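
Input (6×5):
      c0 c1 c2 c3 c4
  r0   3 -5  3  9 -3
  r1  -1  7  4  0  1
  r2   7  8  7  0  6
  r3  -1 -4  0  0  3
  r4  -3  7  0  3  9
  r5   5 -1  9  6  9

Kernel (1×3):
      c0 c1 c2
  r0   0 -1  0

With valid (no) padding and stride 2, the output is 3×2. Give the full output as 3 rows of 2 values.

5 -9
-8 0
-7 -3

Output[0,0]: The receptive field on the input at this output position is [3 -5 3]. Elementwise product with the kernel and sum: -5·-1.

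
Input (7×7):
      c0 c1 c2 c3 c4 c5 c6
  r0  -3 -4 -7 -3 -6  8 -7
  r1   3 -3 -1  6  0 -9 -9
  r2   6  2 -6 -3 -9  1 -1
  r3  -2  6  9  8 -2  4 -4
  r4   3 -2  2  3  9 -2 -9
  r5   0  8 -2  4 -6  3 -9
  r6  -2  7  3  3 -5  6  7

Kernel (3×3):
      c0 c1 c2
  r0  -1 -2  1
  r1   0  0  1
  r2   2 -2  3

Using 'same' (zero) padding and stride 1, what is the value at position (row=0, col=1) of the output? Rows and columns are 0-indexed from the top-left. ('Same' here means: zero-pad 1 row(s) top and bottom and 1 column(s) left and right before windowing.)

The receptive field on the zero-padded input at this output position is [0 0 0 / -3 -4 -7 / 3 -3 -1]. Elementwise product with the kernel and sum: 0·-1 + 0·-2 + 0·1 + -7·1 + 3·2 + -3·-2 + -1·3.

2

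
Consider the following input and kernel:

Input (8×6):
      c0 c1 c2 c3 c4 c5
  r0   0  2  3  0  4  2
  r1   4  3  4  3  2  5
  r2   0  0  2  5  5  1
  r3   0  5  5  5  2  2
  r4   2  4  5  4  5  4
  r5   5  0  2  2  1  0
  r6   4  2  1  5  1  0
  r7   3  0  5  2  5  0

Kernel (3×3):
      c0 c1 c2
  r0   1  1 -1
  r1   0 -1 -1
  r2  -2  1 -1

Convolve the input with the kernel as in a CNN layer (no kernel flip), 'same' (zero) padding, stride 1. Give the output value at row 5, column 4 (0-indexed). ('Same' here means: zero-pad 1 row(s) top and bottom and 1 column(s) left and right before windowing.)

The receptive field on the zero-padded input at this output position is [4 5 4 / 2 1 0 / 5 1 0]. Elementwise product with the kernel and sum: 4·1 + 5·1 + 4·-1 + 1·-1 + 0·-1 + 5·-2 + 1·1 + 0·-1.

-5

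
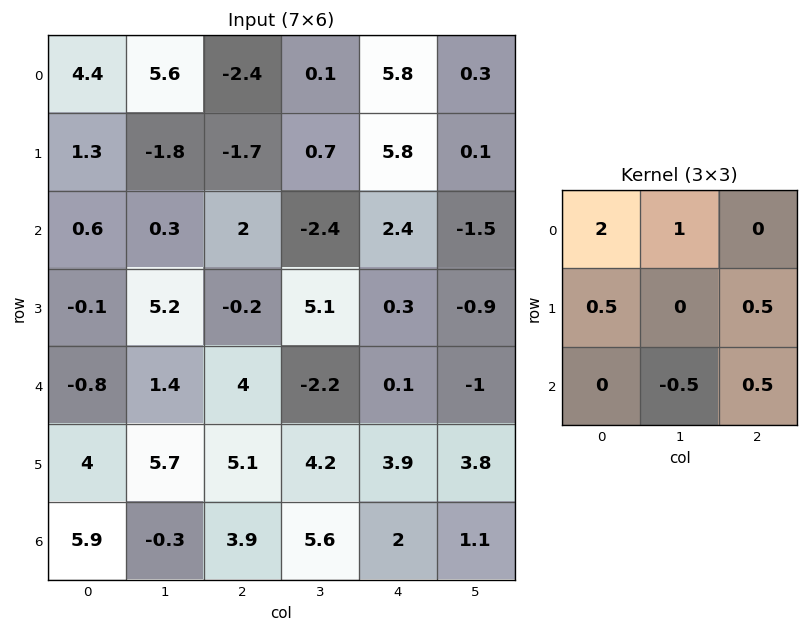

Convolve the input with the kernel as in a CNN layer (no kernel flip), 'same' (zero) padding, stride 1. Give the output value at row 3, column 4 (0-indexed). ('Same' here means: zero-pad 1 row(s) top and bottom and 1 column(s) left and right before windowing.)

The receptive field on the zero-padded input at this output position is [-2.4 2.4 -1.5 / 5.1 0.3 -0.9 / -2.2 0.1 -1]. Elementwise product with the kernel and sum: -2.4·2 + 2.4·1 + 5.1·0.5 + -0.9·0.5 + 0.1·-0.5 + -1·0.5.

-0.85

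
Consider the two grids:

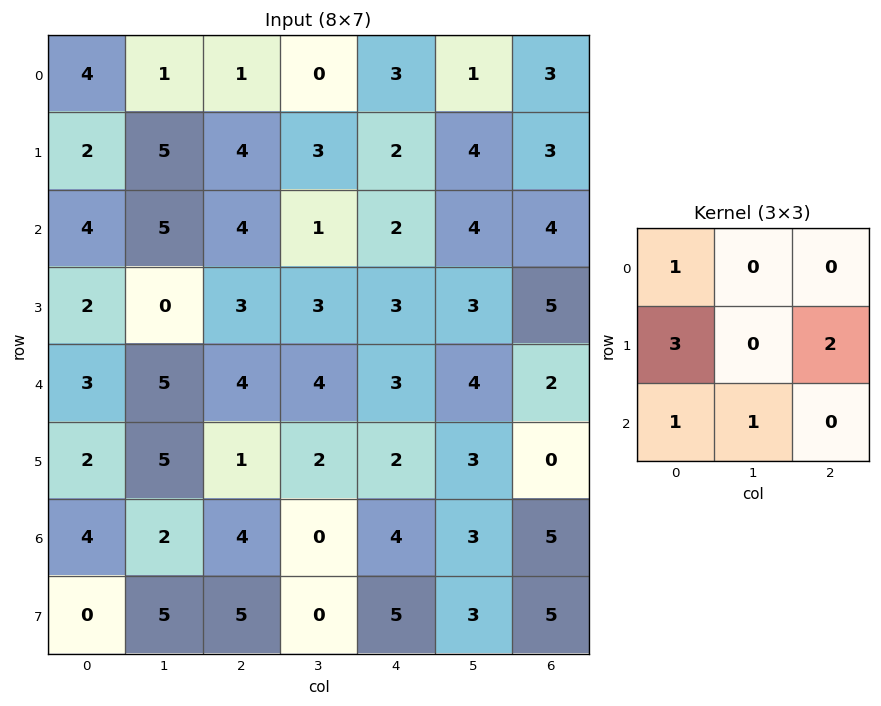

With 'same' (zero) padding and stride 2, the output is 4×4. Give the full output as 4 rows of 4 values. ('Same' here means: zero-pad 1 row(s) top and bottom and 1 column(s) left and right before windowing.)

Output[0,0]: The receptive field on the zero-padded input at this output position is [0 0 0 / 0 4 1 / 0 2 5]. Elementwise product with the kernel and sum: 0·1 + 0·3 + 1·2 + 0·1 + 2·1.
Output[0,1]: The receptive field on the zero-padded input at this output position is [0 0 0 / 1 1 0 / 5 4 3]. Elementwise product with the kernel and sum: 0·1 + 1·3 + 0·2 + 5·1 + 4·1.

4 12 7 10
12 25 20 24
12 29 27 18
4 21 13 20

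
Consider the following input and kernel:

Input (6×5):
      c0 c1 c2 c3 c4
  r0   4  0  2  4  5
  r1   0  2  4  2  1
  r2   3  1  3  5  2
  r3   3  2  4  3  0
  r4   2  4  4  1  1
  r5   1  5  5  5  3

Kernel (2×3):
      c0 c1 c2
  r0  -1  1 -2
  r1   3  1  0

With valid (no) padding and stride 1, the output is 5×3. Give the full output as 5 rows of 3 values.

-6 4 6
4 4 10
3 2 13
1 12 12
2 18 15

Output[0,0]: The receptive field on the input at this output position is [4 0 2 / 0 2 4]. Elementwise product with the kernel and sum: 4·-1 + 0·1 + 2·-2 + 0·3 + 2·1.
Output[0,1]: The receptive field on the input at this output position is [0 2 4 / 2 4 2]. Elementwise product with the kernel and sum: 0·-1 + 2·1 + 4·-2 + 2·3 + 4·1.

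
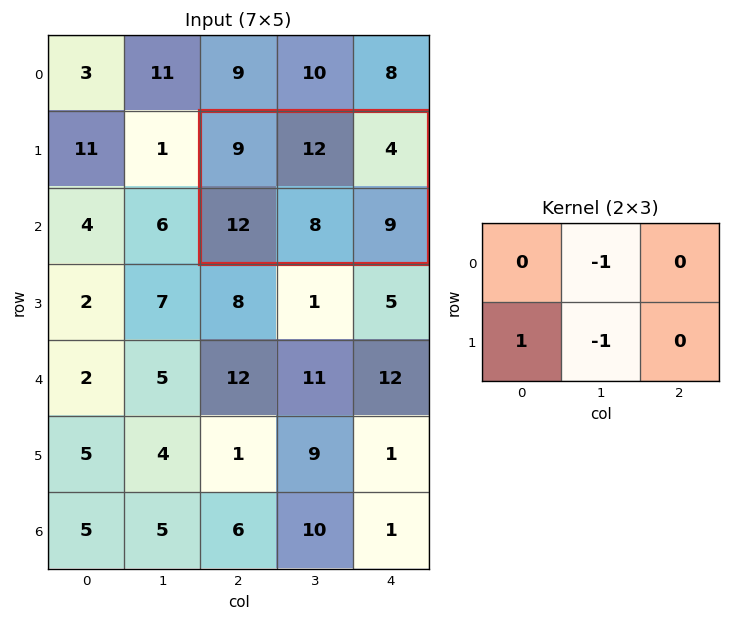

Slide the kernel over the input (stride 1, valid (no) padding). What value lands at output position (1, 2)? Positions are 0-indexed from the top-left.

-8

The receptive field on the input at this output position is [9 12 4 / 12 8 9]. Elementwise product with the kernel and sum: 12·-1 + 12·1 + 8·-1.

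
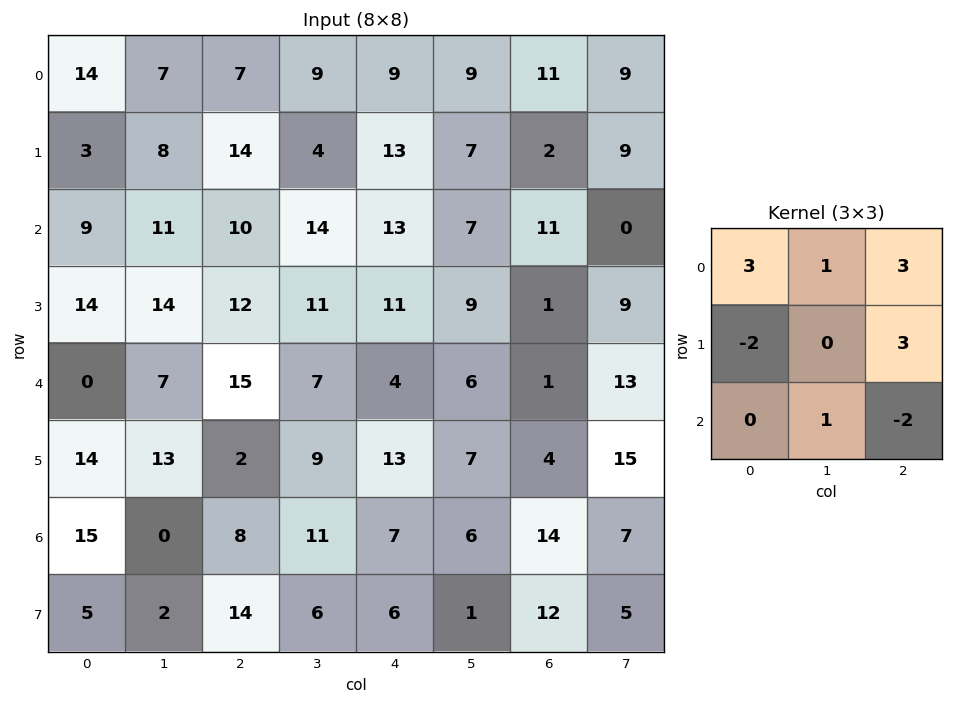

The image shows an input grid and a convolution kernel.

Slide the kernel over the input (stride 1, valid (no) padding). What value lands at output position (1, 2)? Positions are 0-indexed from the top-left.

93

The receptive field on the input at this output position is [14 4 13 / 10 14 13 / 12 11 11]. Elementwise product with the kernel and sum: 14·3 + 4·1 + 13·3 + 10·-2 + 13·3 + 11·1 + 11·-2.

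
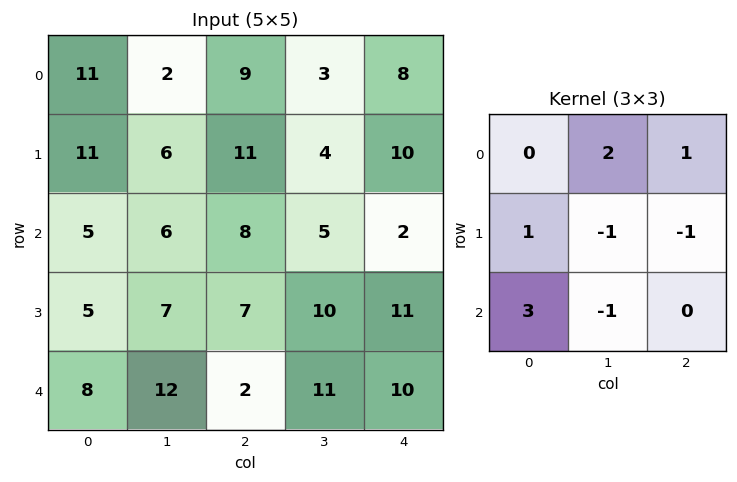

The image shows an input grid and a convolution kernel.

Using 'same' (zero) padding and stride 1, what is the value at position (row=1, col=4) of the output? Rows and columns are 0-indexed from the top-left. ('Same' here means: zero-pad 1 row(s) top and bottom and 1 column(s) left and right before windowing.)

The receptive field on the zero-padded input at this output position is [3 8 0 / 4 10 0 / 5 2 0]. Elementwise product with the kernel and sum: 8·2 + 0·1 + 4·1 + 10·-1 + 0·-1 + 5·3 + 2·-1.

23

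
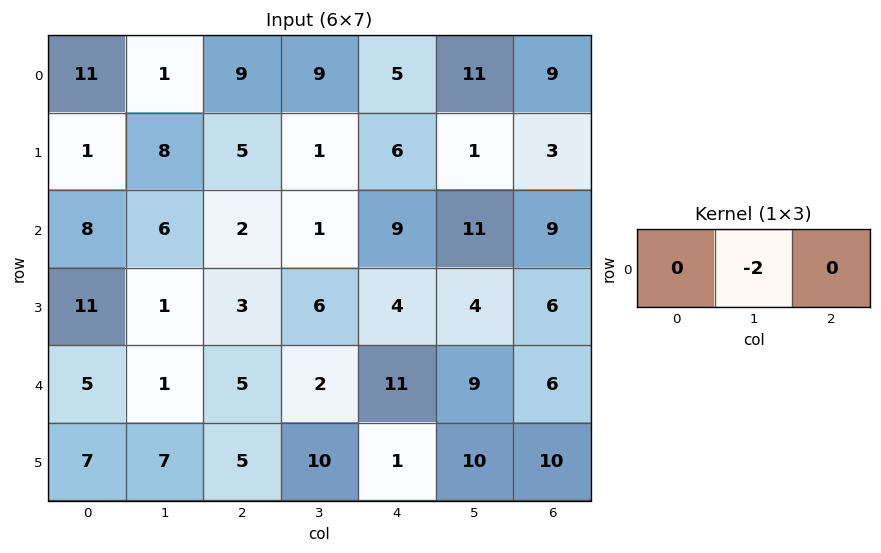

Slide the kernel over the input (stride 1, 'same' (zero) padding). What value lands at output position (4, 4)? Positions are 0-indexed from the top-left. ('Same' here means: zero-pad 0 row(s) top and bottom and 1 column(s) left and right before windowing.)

The receptive field on the zero-padded input at this output position is [2 11 9]. Elementwise product with the kernel and sum: 11·-2.

-22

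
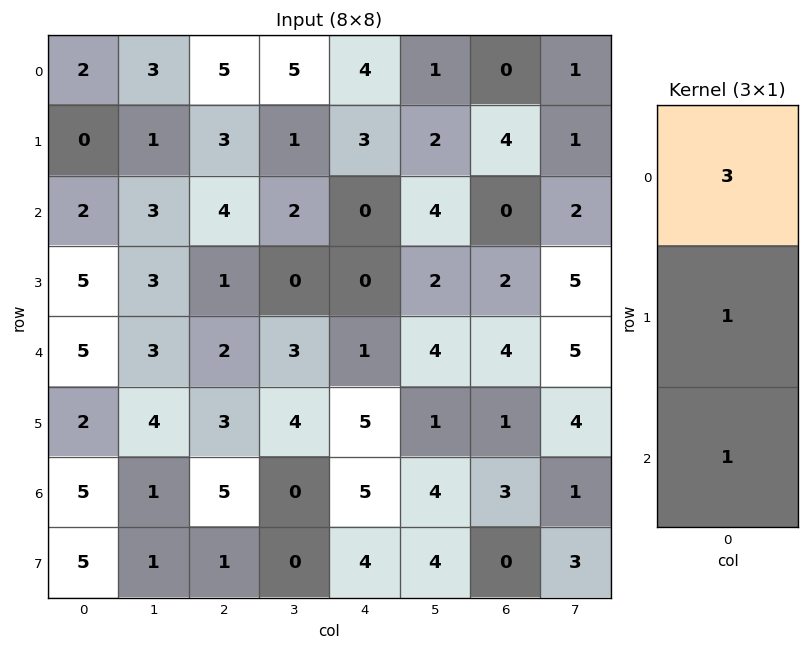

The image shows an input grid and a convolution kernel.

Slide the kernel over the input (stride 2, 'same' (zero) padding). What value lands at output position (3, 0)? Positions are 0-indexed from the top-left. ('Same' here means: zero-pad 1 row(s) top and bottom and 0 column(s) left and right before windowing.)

16

The receptive field on the zero-padded input at this output position is [2 / 5 / 5]. Elementwise product with the kernel and sum: 2·3 + 5·1 + 5·1.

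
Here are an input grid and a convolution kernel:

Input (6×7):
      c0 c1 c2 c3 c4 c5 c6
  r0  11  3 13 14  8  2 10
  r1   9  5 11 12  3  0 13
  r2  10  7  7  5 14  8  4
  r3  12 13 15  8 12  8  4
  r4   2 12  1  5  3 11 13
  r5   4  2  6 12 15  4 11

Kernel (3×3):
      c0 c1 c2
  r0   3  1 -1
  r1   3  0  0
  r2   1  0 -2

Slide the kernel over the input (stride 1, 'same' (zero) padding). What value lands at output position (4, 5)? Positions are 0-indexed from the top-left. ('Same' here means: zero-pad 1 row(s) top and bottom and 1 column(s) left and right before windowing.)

The receptive field on the zero-padded input at this output position is [12 8 4 / 3 11 13 / 15 4 11]. Elementwise product with the kernel and sum: 12·3 + 8·1 + 4·-1 + 3·3 + 15·1 + 11·-2.

42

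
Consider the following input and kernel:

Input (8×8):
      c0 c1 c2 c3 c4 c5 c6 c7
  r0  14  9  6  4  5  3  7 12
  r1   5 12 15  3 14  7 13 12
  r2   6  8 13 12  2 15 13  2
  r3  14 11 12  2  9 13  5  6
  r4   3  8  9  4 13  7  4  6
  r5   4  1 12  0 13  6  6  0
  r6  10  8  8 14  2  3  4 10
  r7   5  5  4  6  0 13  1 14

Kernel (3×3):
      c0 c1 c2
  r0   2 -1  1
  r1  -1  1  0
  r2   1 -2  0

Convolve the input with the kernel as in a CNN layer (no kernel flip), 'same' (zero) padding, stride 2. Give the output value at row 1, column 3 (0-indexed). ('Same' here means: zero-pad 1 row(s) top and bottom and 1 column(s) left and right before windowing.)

14

The receptive field on the zero-padded input at this output position is [7 13 12 / 15 13 2 / 13 5 6]. Elementwise product with the kernel and sum: 7·2 + 13·-1 + 12·1 + 15·-1 + 13·1 + 13·1 + 5·-2.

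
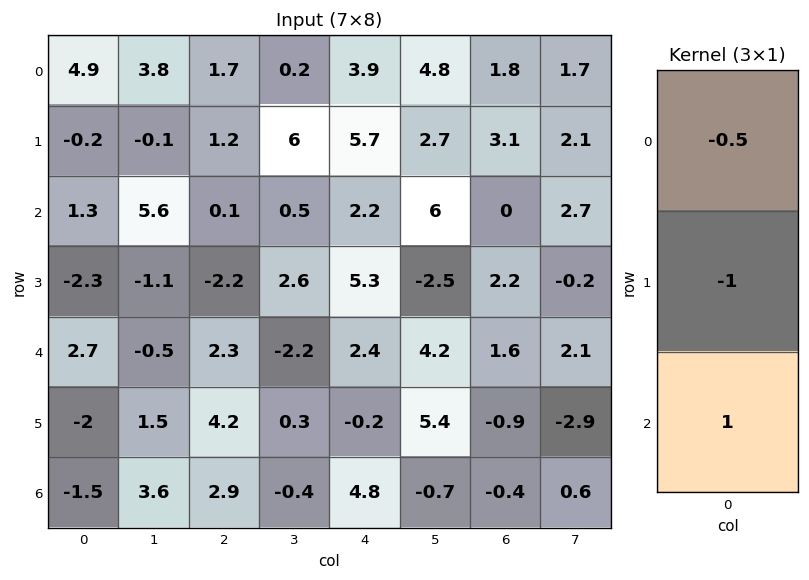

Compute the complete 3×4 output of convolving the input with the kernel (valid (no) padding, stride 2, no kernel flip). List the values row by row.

-0.95 -1.95 -5.45 -4
4.35 4.45 -4 -0.6
-0.85 -2.45 3.8 -0.3

Output[0,0]: The receptive field on the input at this output position is [4.9 / -0.2 / 1.3]. Elementwise product with the kernel and sum: 4.9·-0.5 + -0.2·-1 + 1.3·1.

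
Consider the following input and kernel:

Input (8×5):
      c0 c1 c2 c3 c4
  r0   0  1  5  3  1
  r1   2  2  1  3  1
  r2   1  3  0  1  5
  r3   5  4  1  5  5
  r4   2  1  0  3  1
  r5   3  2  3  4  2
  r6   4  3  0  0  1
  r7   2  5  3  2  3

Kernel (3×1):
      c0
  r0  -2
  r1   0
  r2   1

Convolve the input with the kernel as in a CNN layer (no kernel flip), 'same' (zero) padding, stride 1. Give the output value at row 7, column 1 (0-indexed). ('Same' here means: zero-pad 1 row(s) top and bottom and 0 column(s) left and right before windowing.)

The receptive field on the zero-padded input at this output position is [3 / 5 / 0]. Elementwise product with the kernel and sum: 3·-2 + 0·1.

-6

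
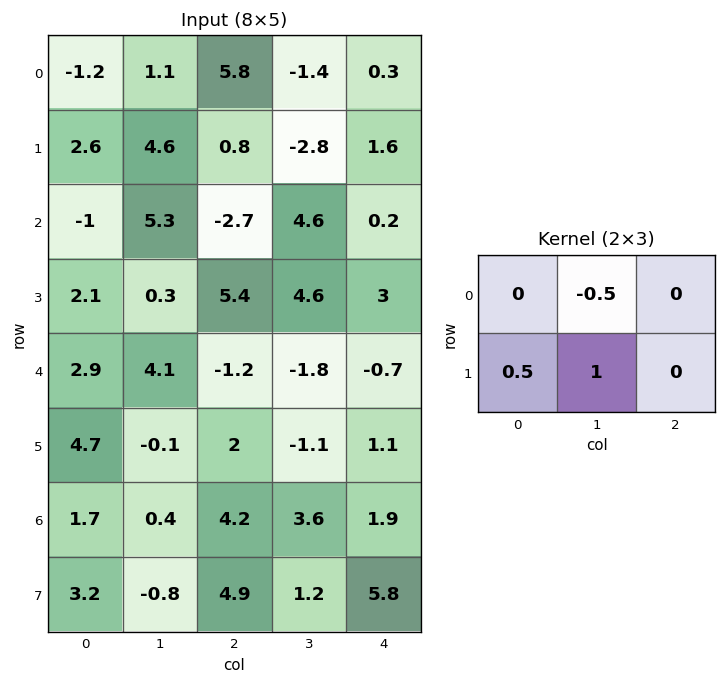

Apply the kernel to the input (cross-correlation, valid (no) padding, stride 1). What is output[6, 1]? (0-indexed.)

The receptive field on the input at this output position is [0.4 4.2 3.6 / -0.8 4.9 1.2]. Elementwise product with the kernel and sum: 4.2·-0.5 + -0.8·0.5 + 4.9·1.

2.4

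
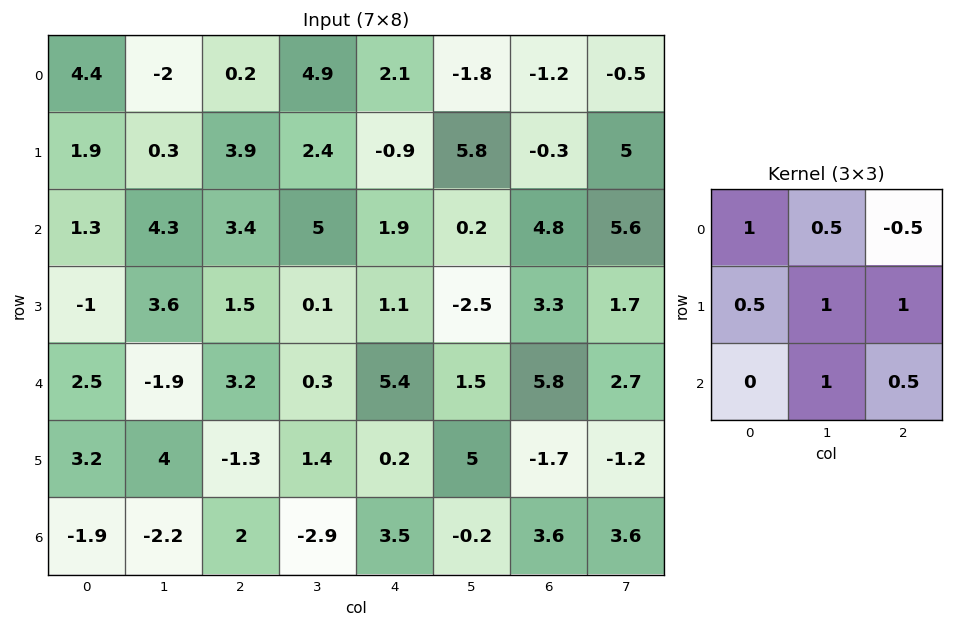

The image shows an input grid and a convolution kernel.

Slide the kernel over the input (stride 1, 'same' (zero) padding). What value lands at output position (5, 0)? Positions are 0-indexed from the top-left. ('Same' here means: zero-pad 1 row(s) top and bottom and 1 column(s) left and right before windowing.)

The receptive field on the zero-padded input at this output position is [0 2.5 -1.9 / 0 3.2 4 / 0 -1.9 -2.2]. Elementwise product with the kernel and sum: 0·1 + 2.5·0.5 + -1.9·-0.5 + 0·0.5 + 3.2·1 + 4·1 + -1.9·1 + -2.2·0.5.

6.4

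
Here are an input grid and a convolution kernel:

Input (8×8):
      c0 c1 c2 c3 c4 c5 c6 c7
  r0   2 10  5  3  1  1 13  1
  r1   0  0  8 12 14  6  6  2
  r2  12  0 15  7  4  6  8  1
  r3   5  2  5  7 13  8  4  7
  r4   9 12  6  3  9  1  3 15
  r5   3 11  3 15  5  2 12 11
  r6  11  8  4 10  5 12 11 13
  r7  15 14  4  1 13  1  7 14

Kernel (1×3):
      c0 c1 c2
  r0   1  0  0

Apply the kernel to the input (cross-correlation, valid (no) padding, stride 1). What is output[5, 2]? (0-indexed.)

3

The receptive field on the input at this output position is [3 15 5]. Elementwise product with the kernel and sum: 3·1.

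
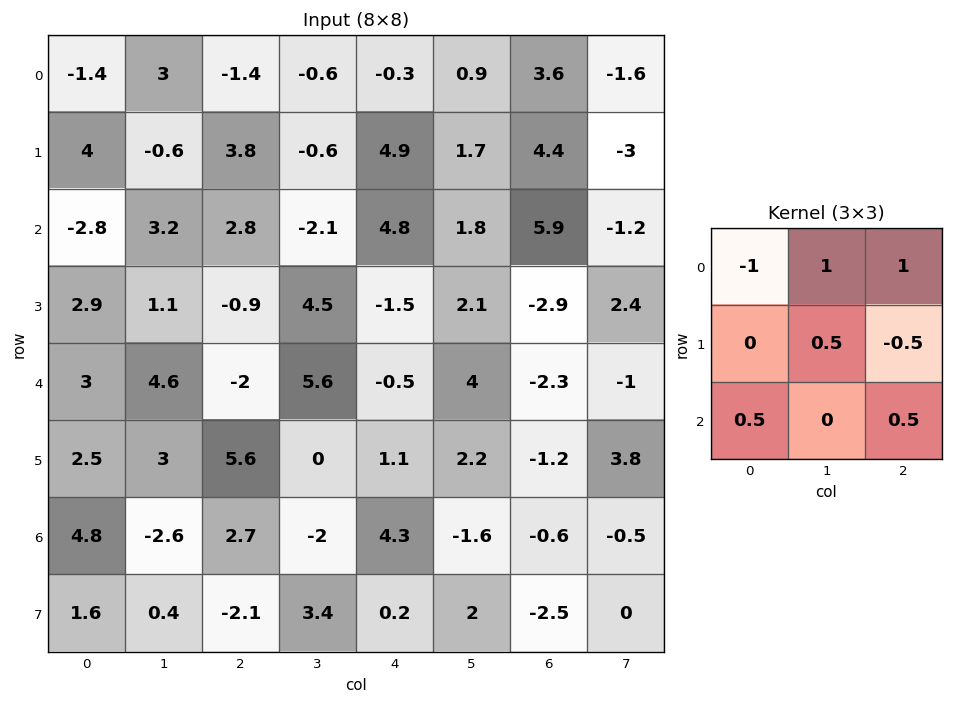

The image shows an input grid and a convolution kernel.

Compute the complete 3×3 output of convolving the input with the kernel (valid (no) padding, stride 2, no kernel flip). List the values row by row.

0.8 1.55 8.8
10.3 1.65 4
2.05 10.05 5.75

Output[0,0]: The receptive field on the input at this output position is [-1.4 3 -1.4 / 4 -0.6 3.8 / -2.8 3.2 2.8]. Elementwise product with the kernel and sum: -1.4·-1 + 3·1 + -1.4·1 + -0.6·0.5 + 3.8·-0.5 + -2.8·0.5 + 2.8·0.5.
Output[0,1]: The receptive field on the input at this output position is [-1.4 -0.6 -0.3 / 3.8 -0.6 4.9 / 2.8 -2.1 4.8]. Elementwise product with the kernel and sum: -1.4·-1 + -0.6·1 + -0.3·1 + -0.6·0.5 + 4.9·-0.5 + 2.8·0.5 + 4.8·0.5.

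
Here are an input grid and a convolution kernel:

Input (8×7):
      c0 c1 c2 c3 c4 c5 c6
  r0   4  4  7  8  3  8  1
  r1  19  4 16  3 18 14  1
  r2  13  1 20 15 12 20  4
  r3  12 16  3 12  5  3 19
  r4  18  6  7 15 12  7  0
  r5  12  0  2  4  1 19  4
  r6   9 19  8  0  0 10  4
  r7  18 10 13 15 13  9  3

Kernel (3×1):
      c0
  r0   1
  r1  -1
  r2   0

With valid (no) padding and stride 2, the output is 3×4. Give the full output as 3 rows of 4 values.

Output[0,0]: The receptive field on the input at this output position is [4 / 19 / 13]. Elementwise product with the kernel and sum: 4·1 + 19·-1.

-15 -9 -15 0
1 17 7 -15
6 5 11 -4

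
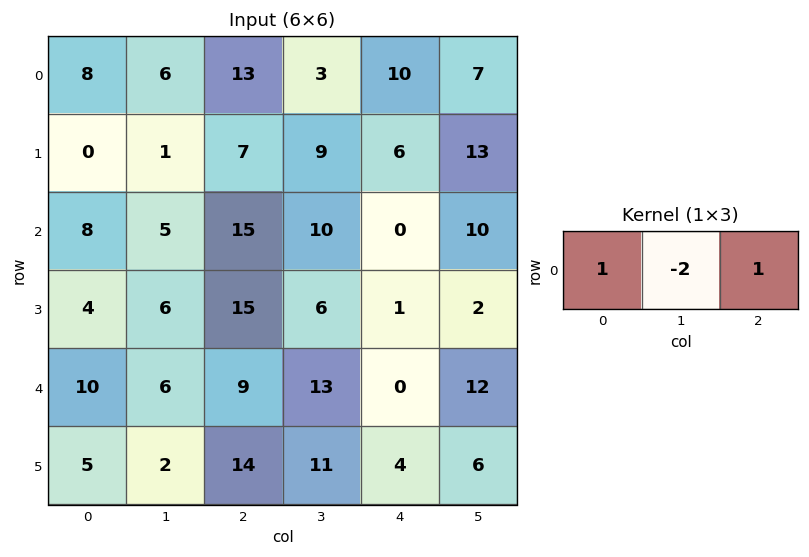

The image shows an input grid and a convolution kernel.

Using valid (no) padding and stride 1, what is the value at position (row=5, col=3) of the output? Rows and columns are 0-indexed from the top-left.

The receptive field on the input at this output position is [11 4 6]. Elementwise product with the kernel and sum: 11·1 + 4·-2 + 6·1.

9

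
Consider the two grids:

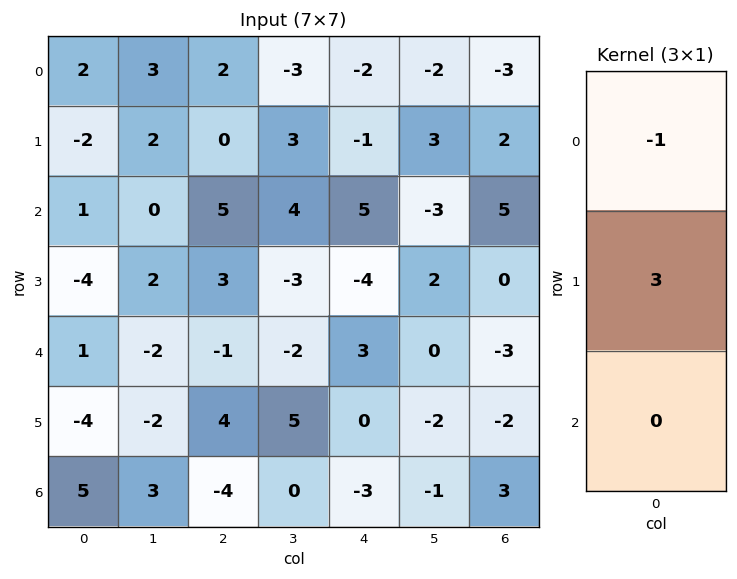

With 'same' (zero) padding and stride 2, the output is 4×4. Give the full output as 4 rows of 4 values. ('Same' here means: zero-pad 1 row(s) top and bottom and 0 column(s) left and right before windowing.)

6 6 -6 -9
5 15 16 13
7 -6 13 -9
19 -16 -9 11

Output[0,0]: The receptive field on the zero-padded input at this output position is [0 / 2 / -2]. Elementwise product with the kernel and sum: 0·-1 + 2·3.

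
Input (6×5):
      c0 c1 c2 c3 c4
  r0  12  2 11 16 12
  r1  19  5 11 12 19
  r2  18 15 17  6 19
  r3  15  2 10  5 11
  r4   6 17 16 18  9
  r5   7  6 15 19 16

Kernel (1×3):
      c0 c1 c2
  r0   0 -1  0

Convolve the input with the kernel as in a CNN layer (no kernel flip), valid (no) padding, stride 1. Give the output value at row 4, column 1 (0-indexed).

The receptive field on the input at this output position is [17 16 18]. Elementwise product with the kernel and sum: 16·-1.

-16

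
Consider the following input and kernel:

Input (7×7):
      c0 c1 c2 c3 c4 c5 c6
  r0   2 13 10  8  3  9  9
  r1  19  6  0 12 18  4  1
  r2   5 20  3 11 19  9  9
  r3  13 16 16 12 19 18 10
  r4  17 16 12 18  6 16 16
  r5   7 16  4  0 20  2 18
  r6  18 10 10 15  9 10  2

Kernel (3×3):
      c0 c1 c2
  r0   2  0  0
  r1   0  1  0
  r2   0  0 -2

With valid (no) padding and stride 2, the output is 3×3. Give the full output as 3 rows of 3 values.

Output[0,0]: The receptive field on the input at this output position is [2 13 10 / 19 6 0 / 5 20 3]. Elementwise product with the kernel and sum: 2·2 + 6·1 + 3·-2.
Output[0,1]: The receptive field on the input at this output position is [10 8 3 / 0 12 18 / 3 11 19]. Elementwise product with the kernel and sum: 10·2 + 12·1 + 19·-2.

4 -6 -8
2 6 24
30 6 10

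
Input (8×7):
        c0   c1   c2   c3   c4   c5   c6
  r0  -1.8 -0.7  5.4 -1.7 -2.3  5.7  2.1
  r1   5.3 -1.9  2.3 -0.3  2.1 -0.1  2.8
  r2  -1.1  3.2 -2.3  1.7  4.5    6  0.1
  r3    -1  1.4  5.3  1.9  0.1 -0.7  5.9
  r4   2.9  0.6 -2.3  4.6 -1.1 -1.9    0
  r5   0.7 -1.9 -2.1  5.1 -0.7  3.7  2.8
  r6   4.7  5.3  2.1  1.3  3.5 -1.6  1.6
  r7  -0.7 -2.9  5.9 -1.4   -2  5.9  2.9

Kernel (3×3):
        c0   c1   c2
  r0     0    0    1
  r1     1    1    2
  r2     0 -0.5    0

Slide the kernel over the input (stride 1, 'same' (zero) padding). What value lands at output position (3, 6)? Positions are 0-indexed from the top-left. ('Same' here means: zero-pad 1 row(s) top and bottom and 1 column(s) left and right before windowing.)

The receptive field on the zero-padded input at this output position is [6 0.1 0 / -0.7 5.9 0 / -1.9 0 0]. Elementwise product with the kernel and sum: 0·1 + -0.7·1 + 5.9·1 + 0·2 + 0·-0.5.

5.2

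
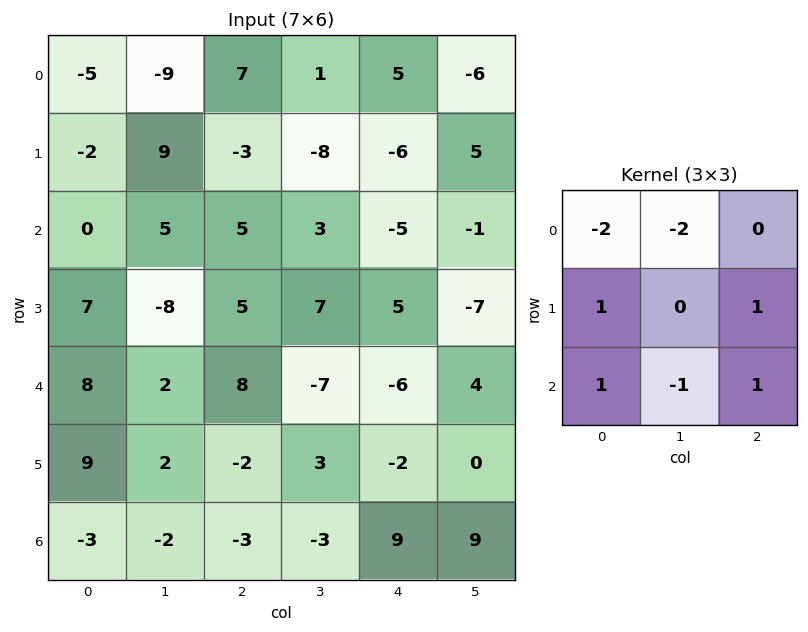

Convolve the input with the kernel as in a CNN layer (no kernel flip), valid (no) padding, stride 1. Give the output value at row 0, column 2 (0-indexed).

-28

The receptive field on the input at this output position is [7 1 5 / -3 -8 -6 / 5 3 -5]. Elementwise product with the kernel and sum: 7·-2 + 1·-2 + -3·1 + -6·1 + 5·1 + 3·-1 + -5·1.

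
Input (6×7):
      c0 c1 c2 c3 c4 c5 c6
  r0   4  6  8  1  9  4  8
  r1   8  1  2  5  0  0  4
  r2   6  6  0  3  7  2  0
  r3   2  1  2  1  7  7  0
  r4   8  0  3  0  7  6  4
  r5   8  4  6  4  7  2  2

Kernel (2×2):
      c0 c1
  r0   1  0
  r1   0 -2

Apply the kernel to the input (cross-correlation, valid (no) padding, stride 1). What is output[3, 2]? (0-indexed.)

2

The receptive field on the input at this output position is [2 1 / 3 0]. Elementwise product with the kernel and sum: 2·1 + 0·-2.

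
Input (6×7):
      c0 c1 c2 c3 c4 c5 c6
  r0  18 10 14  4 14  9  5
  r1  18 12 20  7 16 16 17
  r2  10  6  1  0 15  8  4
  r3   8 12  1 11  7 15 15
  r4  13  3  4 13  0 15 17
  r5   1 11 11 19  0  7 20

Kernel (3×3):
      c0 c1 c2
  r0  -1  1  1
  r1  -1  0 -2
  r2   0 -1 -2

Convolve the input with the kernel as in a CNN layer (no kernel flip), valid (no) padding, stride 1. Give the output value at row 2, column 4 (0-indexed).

-89

The receptive field on the input at this output position is [15 8 4 / 7 15 15 / 0 15 17]. Elementwise product with the kernel and sum: 15·-1 + 8·1 + 4·1 + 7·-1 + 15·-2 + 15·-1 + 17·-2.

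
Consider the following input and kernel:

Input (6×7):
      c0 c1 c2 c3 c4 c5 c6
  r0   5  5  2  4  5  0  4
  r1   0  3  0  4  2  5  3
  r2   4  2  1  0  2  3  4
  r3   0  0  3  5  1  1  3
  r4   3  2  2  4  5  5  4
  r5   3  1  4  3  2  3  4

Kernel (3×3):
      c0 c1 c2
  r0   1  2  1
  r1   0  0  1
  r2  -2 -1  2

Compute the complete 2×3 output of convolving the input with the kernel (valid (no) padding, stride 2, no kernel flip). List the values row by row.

9 19 13
8 6 8

Output[0,0]: The receptive field on the input at this output position is [5 5 2 / 0 3 0 / 4 2 1]. Elementwise product with the kernel and sum: 5·1 + 5·2 + 2·1 + 0·1 + 4·-2 + 2·-1 + 1·2.
Output[0,1]: The receptive field on the input at this output position is [2 4 5 / 0 4 2 / 1 0 2]. Elementwise product with the kernel and sum: 2·1 + 4·2 + 5·1 + 2·1 + 1·-2 + 0·-1 + 2·2.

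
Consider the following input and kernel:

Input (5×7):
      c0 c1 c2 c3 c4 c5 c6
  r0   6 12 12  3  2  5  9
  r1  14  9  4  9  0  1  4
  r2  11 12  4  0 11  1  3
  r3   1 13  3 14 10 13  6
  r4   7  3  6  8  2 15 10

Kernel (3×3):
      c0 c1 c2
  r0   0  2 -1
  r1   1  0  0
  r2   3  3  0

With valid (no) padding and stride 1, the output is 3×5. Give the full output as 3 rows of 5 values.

Output[0,0]: The receptive field on the input at this output position is [6 12 12 / 14 9 4 / 11 12 4]. Elementwise product with the kernel and sum: 12·2 + 12·-1 + 14·1 + 11·3 + 12·3.

95 78 20 41 37
67 59 73 71 78
51 48 34 65 60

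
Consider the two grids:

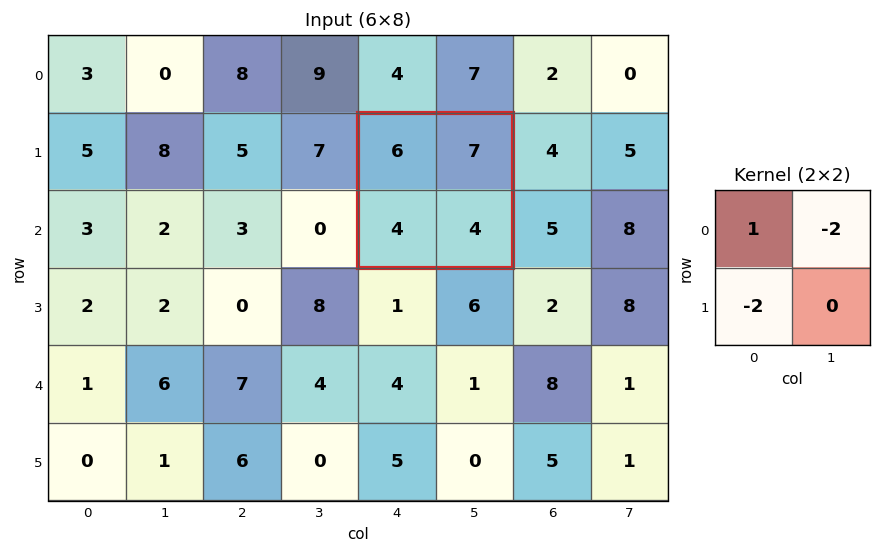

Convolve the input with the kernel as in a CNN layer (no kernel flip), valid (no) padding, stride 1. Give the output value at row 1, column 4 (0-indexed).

-16

The receptive field on the input at this output position is [6 7 / 4 4]. Elementwise product with the kernel and sum: 6·1 + 7·-2 + 4·-2.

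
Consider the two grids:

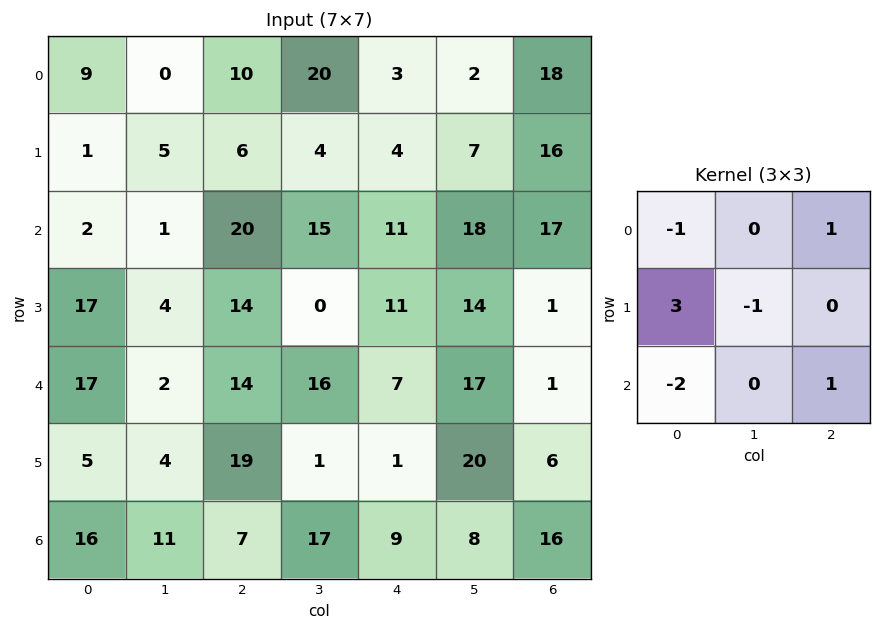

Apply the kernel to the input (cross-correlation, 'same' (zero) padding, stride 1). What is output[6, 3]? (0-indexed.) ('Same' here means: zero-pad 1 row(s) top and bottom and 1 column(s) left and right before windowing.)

-14

The receptive field on the zero-padded input at this output position is [19 1 1 / 7 17 9 / 0 0 0]. Elementwise product with the kernel and sum: 19·-1 + 1·1 + 7·3 + 17·-1 + 0·-2 + 0·1.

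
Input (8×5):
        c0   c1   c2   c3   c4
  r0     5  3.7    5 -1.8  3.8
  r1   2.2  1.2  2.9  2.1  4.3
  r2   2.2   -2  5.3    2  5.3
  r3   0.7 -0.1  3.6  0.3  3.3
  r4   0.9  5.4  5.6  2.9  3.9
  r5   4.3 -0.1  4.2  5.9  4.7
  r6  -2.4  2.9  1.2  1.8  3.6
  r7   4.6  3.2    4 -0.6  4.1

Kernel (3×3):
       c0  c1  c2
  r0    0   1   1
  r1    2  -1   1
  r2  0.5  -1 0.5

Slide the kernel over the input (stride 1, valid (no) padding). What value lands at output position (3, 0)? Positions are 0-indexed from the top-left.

The receptive field on the input at this output position is [0.7 -0.1 3.6 / 0.9 5.4 5.6 / 4.3 -0.1 4.2]. Elementwise product with the kernel and sum: -0.1·1 + 3.6·1 + 0.9·2 + 5.4·-1 + 5.6·1 + 4.3·0.5 + -0.1·-1 + 4.2·0.5.

9.85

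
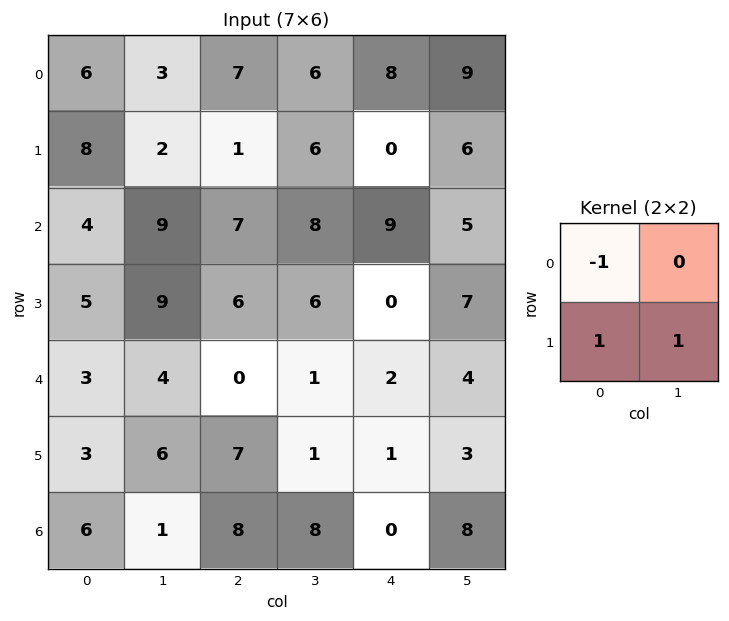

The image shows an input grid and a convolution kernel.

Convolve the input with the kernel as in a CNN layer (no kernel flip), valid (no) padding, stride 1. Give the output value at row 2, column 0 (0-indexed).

10

The receptive field on the input at this output position is [4 9 / 5 9]. Elementwise product with the kernel and sum: 4·-1 + 5·1 + 9·1.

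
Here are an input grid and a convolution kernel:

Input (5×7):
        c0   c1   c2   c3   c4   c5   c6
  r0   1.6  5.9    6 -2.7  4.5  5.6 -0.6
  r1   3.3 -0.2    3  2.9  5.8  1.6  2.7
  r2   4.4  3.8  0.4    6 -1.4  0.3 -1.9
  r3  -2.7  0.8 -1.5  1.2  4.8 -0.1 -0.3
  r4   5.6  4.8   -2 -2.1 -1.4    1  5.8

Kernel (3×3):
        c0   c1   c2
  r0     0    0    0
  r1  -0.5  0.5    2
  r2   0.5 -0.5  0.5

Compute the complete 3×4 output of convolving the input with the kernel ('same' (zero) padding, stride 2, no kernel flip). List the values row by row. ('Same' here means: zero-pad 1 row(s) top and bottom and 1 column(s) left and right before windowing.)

Output[0,0]: The receptive field on the zero-padded input at this output position is [0 0 0 / 0 1.6 5.9 / 0 3.3 -0.2]. Elementwise product with the kernel and sum: 0·-0.5 + 1.6·0.5 + 5.9·2 + 0·0.5 + 3.3·-0.5 + -0.2·0.5.
Output[0,1]: The receptive field on the zero-padded input at this output position is [0 0 0 / 5.9 6 -2.7 / -0.2 3 2.9]. Elementwise product with the kernel and sum: 5.9·-0.5 + 6·0.5 + -2.7·2 + -0.2·0.5 + 3·-0.5 + 2.9·0.5.

10.85 -5.5 14.15 -3.65
11.55 12.05 -4.95 -1
12.4 -7.6 2.35 2.4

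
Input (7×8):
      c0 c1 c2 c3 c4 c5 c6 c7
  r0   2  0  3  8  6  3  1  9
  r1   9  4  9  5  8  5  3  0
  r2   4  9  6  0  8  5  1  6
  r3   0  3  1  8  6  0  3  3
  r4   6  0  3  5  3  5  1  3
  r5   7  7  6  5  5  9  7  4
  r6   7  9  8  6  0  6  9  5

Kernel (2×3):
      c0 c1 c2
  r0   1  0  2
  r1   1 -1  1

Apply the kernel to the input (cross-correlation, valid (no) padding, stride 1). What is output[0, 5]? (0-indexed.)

The receptive field on the input at this output position is [3 1 9 / 5 3 0]. Elementwise product with the kernel and sum: 3·1 + 9·2 + 5·1 + 3·-1 + 0·1.

23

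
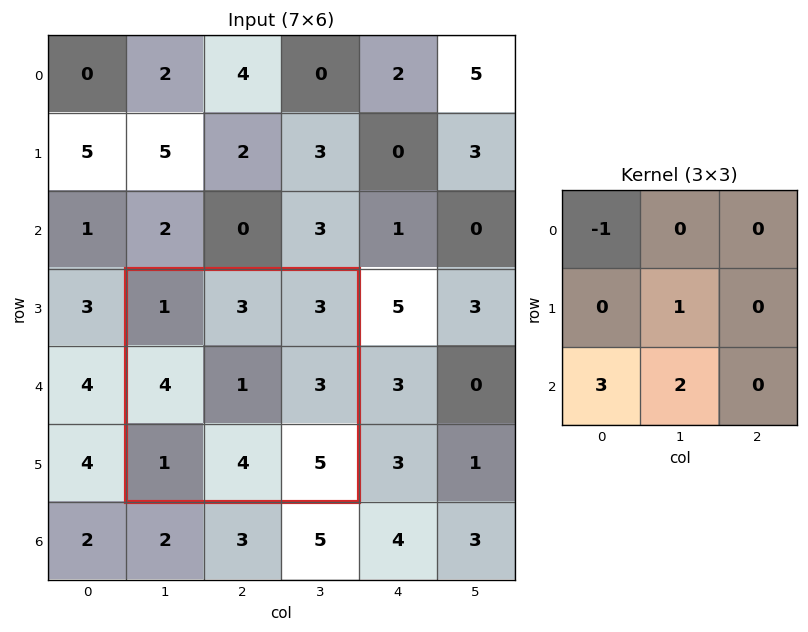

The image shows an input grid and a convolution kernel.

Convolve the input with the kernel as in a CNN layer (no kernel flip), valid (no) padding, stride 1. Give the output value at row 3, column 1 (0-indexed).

11

The receptive field on the input at this output position is [1 3 3 / 4 1 3 / 1 4 5]. Elementwise product with the kernel and sum: 1·-1 + 1·1 + 1·3 + 4·2.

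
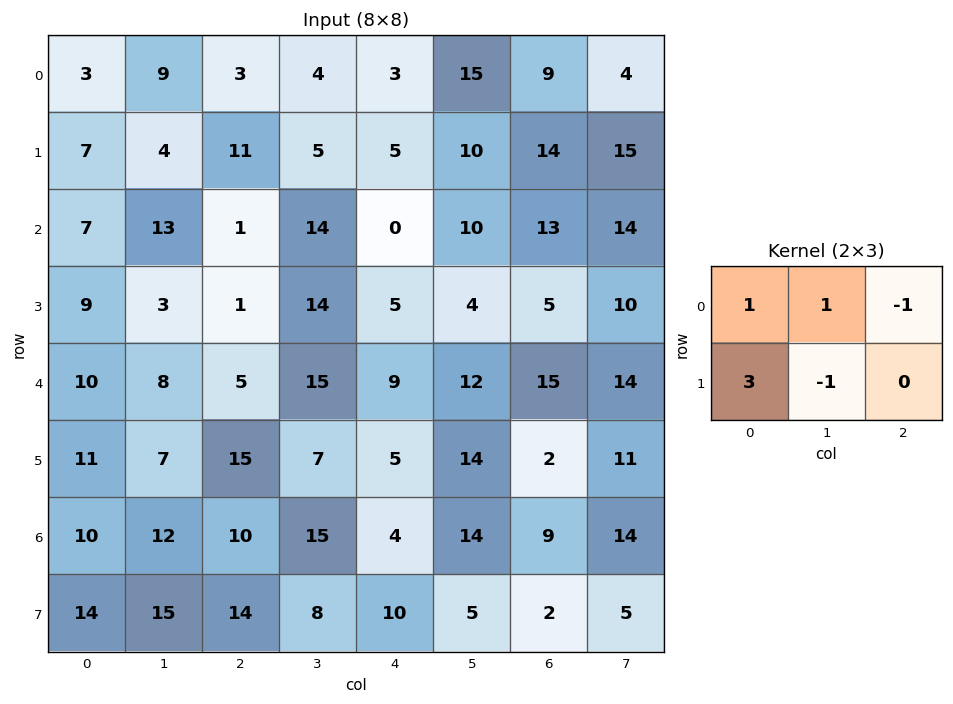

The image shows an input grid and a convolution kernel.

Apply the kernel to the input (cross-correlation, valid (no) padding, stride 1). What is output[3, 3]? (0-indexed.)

51

The receptive field on the input at this output position is [14 5 4 / 15 9 12]. Elementwise product with the kernel and sum: 14·1 + 5·1 + 4·-1 + 15·3 + 9·-1.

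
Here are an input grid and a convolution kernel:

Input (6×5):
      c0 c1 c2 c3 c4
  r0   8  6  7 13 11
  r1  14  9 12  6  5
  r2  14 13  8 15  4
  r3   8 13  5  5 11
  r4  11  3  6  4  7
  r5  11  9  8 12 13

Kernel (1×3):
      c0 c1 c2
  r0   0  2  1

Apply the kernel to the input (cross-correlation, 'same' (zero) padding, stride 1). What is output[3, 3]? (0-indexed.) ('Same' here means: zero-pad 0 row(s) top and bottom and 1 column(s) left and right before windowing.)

21

The receptive field on the zero-padded input at this output position is [5 5 11]. Elementwise product with the kernel and sum: 5·2 + 11·1.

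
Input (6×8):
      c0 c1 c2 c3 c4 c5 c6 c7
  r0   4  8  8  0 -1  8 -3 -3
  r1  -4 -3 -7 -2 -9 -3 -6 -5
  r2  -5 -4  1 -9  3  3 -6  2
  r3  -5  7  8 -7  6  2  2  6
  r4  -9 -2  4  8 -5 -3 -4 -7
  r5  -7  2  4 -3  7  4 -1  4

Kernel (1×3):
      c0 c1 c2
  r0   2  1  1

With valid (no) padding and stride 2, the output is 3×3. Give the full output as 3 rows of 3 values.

24 15 3
-13 -4 3
-16 11 -17

Output[0,0]: The receptive field on the input at this output position is [4 8 8]. Elementwise product with the kernel and sum: 4·2 + 8·1 + 8·1.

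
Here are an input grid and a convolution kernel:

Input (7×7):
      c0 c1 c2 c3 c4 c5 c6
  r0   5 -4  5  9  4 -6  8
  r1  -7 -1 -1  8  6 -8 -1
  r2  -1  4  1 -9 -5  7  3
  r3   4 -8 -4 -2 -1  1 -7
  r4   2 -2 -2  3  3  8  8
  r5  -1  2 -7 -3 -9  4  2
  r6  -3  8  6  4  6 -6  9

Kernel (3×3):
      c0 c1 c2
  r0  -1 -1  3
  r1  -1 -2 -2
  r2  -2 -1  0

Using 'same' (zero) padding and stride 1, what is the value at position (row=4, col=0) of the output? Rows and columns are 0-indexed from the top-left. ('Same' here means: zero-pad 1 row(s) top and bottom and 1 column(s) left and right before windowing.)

The receptive field on the zero-padded input at this output position is [0 4 -8 / 0 2 -2 / 0 -1 2]. Elementwise product with the kernel and sum: 0·-1 + 4·-1 + -8·3 + 0·-1 + 2·-2 + -2·-2 + 0·-2 + -1·-1.

-27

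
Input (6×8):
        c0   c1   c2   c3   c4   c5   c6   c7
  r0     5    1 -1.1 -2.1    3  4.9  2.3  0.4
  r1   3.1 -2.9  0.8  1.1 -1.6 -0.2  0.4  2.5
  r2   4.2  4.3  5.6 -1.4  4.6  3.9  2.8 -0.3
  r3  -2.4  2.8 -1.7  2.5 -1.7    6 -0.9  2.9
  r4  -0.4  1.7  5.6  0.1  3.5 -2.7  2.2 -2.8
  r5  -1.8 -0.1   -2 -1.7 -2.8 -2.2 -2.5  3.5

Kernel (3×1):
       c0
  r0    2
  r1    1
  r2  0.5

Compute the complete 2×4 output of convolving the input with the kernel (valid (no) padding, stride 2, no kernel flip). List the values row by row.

Output[0,0]: The receptive field on the input at this output position is [5 / 3.1 / 4.2]. Elementwise product with the kernel and sum: 5·2 + 3.1·1 + 4.2·0.5.

15.2 1.4 6.7 6.4
5.8 12.3 9.25 5.8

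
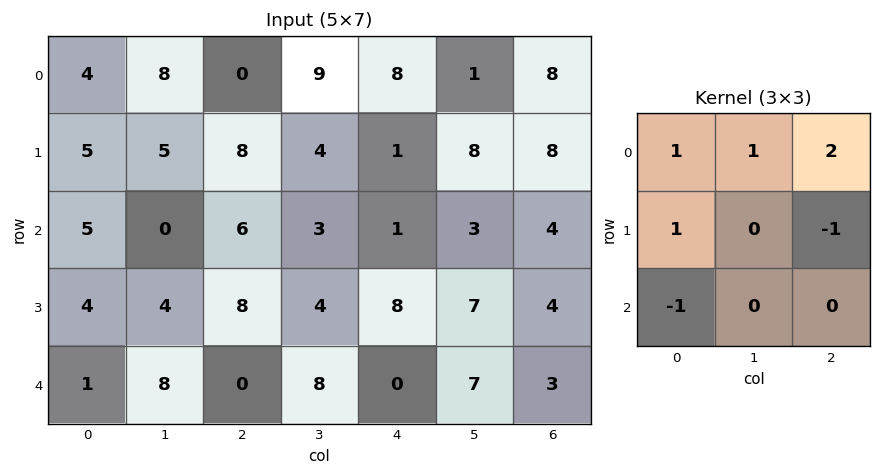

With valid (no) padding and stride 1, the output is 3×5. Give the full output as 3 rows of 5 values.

4 27 26 12 17
21 14 11 17 14
12 4 11 -1 16

Output[0,0]: The receptive field on the input at this output position is [4 8 0 / 5 5 8 / 5 0 6]. Elementwise product with the kernel and sum: 4·1 + 8·1 + 0·2 + 5·1 + 8·-1 + 5·-1.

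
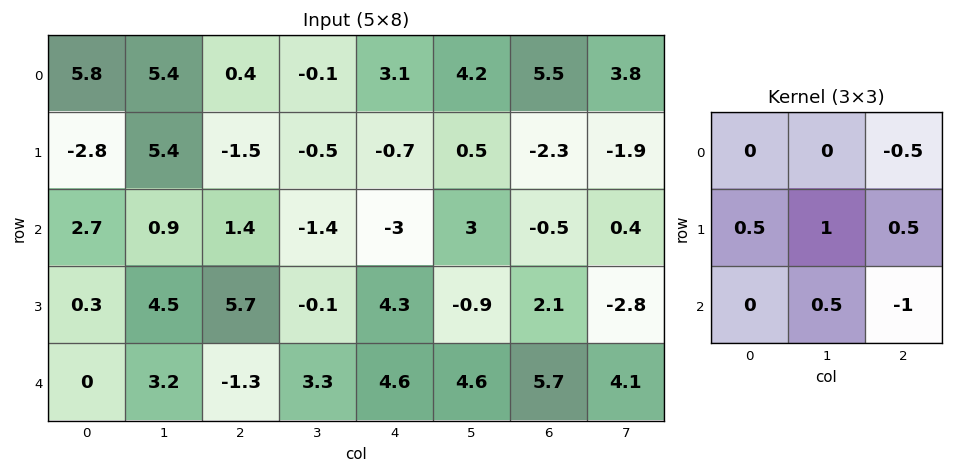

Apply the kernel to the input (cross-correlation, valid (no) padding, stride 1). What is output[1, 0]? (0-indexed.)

The receptive field on the input at this output position is [-2.8 5.4 -1.5 / 2.7 0.9 1.4 / 0.3 4.5 5.7]. Elementwise product with the kernel and sum: -1.5·-0.5 + 2.7·0.5 + 0.9·1 + 1.4·0.5 + 4.5·0.5 + 5.7·-1.

0.25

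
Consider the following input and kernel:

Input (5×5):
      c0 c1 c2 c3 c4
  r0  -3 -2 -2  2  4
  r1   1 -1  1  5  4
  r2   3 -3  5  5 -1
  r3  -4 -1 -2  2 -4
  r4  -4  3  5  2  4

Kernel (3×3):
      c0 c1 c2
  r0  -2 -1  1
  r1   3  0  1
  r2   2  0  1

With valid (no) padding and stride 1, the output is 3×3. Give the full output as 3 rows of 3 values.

Output[0,0]: The receptive field on the input at this output position is [-3 -2 -2 / 1 -1 1 / 3 -3 5]. Elementwise product with the kernel and sum: -3·-2 + -2·-1 + -2·1 + 1·3 + 1·1 + 3·2 + 5·1.

21 9 22
4 2 3
-15 13 -12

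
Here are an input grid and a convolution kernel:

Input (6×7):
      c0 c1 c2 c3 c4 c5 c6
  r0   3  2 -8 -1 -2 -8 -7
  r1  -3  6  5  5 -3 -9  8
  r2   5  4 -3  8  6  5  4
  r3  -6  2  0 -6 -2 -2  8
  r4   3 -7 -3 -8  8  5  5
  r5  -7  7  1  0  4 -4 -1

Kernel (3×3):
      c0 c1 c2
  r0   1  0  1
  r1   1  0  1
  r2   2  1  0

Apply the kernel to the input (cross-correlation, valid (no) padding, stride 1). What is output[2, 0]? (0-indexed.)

-5

The receptive field on the input at this output position is [5 4 -3 / -6 2 0 / 3 -7 -3]. Elementwise product with the kernel and sum: 5·1 + -3·1 + -6·1 + 0·1 + 3·2 + -7·1.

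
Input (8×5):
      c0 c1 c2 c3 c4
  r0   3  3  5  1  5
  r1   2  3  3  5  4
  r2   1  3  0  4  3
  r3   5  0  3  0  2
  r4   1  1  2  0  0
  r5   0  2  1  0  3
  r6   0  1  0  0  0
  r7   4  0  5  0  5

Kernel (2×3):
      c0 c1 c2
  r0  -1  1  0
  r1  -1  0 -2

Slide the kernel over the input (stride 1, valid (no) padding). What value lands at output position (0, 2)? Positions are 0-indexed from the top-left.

The receptive field on the input at this output position is [5 1 5 / 3 5 4]. Elementwise product with the kernel and sum: 5·-1 + 1·1 + 3·-1 + 4·-2.

-15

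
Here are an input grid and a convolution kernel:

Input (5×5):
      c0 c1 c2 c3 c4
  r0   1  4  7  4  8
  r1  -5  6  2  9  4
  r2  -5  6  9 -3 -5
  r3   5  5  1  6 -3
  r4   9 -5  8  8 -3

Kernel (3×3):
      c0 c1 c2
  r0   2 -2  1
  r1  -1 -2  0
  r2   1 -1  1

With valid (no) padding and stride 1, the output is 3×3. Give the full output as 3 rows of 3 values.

Output[0,0]: The receptive field on the input at this output position is [1 4 7 / -5 6 2 / -5 6 9]. Elementwise product with the kernel and sum: 1·2 + 4·-2 + 7·1 + -5·-1 + 6·-2 + -5·1 + 6·-1 + 9·1.

-8 -18 1
-26 3 -21
-6 -21 3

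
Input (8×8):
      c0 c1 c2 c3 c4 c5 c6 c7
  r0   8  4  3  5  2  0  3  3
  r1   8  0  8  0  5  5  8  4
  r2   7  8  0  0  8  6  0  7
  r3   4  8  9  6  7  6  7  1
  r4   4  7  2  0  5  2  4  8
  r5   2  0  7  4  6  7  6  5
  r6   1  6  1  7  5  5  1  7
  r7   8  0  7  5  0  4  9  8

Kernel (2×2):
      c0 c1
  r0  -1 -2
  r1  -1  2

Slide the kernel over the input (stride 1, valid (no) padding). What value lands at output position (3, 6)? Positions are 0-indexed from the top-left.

The receptive field on the input at this output position is [7 1 / 4 8]. Elementwise product with the kernel and sum: 7·-1 + 1·-2 + 4·-1 + 8·2.

3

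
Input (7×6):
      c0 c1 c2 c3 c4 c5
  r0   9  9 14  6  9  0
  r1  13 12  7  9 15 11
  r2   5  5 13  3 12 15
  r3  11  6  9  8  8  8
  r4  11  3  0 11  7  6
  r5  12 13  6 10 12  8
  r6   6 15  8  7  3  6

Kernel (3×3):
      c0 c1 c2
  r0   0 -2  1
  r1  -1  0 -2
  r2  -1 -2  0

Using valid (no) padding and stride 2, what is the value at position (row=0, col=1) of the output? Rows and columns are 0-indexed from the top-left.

-59

The receptive field on the input at this output position is [14 6 9 / 7 9 15 / 13 3 12]. Elementwise product with the kernel and sum: 6·-2 + 9·1 + 7·-1 + 15·-2 + 13·-1 + 3·-2.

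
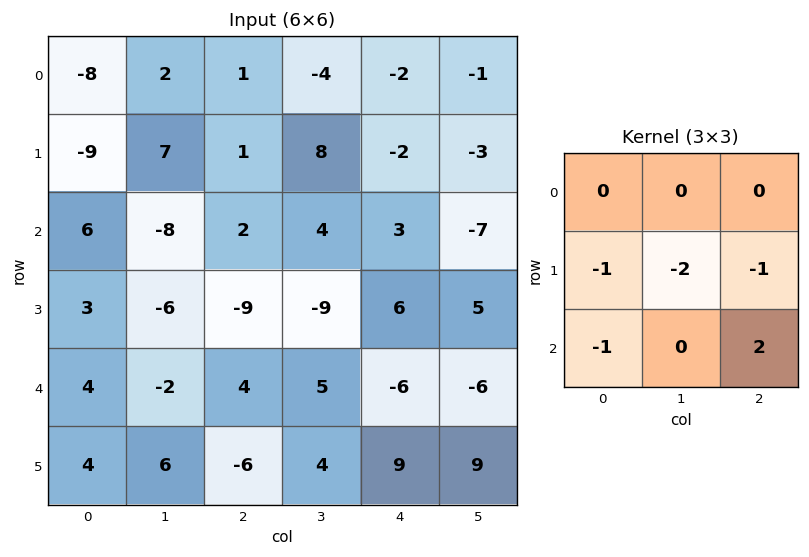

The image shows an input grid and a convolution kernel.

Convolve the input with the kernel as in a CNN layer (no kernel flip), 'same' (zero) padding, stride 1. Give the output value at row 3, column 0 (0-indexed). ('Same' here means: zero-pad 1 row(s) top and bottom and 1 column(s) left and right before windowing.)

The receptive field on the zero-padded input at this output position is [0 6 -8 / 0 3 -6 / 0 4 -2]. Elementwise product with the kernel and sum: 0·-1 + 3·-2 + -6·-1 + 0·-1 + -2·2.

-4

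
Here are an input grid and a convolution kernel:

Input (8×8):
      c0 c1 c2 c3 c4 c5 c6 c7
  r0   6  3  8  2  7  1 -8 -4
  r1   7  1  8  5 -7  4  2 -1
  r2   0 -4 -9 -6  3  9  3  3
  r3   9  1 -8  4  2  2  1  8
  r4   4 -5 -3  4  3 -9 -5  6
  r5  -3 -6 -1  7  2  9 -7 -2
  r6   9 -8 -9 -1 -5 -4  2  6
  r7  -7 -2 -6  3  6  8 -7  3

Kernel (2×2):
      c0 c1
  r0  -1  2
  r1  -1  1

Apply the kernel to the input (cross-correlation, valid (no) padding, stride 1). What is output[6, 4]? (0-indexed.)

-1

The receptive field on the input at this output position is [-5 -4 / 6 8]. Elementwise product with the kernel and sum: -5·-1 + -4·2 + 6·-1 + 8·1.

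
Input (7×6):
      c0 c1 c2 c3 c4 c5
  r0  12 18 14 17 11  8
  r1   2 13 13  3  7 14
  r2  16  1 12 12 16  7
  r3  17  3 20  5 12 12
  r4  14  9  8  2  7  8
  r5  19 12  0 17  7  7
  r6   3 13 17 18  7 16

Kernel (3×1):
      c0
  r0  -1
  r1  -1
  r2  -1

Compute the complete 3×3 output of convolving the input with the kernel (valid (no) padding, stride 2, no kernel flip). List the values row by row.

Output[0,0]: The receptive field on the input at this output position is [12 / 2 / 16]. Elementwise product with the kernel and sum: 12·-1 + 2·-1 + 16·-1.
Output[0,1]: The receptive field on the input at this output position is [14 / 13 / 12]. Elementwise product with the kernel and sum: 14·-1 + 13·-1 + 12·-1.

-30 -39 -34
-47 -40 -35
-36 -25 -21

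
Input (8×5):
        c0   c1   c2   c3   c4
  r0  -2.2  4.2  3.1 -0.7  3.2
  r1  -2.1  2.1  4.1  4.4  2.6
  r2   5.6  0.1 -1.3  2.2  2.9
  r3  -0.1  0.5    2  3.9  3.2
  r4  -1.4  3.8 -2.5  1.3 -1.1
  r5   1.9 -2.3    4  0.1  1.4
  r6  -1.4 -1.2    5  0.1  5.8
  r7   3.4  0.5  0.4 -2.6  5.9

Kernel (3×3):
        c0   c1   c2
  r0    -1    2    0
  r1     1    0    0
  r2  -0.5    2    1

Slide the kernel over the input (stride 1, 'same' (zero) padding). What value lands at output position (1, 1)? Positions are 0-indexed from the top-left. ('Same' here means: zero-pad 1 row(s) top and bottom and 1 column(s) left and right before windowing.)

4.6

The receptive field on the zero-padded input at this output position is [-2.2 4.2 3.1 / -2.1 2.1 4.1 / 5.6 0.1 -1.3]. Elementwise product with the kernel and sum: -2.2·-1 + 4.2·2 + -2.1·1 + 5.6·-0.5 + 0.1·2 + -1.3·1.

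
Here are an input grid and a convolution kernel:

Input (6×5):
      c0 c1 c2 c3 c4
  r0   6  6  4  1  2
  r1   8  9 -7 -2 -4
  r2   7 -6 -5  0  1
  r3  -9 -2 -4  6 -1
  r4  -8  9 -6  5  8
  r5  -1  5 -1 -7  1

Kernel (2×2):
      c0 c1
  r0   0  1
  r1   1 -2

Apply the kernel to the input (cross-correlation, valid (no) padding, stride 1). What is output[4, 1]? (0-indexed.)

1

The receptive field on the input at this output position is [9 -6 / 5 -1]. Elementwise product with the kernel and sum: -6·1 + 5·1 + -1·-2.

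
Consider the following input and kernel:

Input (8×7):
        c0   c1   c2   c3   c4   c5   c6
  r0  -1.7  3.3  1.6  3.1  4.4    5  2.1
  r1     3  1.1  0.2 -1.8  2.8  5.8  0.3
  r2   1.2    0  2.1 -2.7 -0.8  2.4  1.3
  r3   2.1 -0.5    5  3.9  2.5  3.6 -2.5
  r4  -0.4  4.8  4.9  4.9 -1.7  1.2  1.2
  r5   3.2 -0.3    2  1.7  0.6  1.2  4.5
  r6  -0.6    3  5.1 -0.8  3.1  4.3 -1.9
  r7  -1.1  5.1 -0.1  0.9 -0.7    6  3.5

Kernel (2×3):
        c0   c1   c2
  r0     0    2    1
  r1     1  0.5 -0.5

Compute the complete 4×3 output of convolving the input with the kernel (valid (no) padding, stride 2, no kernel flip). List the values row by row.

Output[0,0]: The receptive field on the input at this output position is [-1.7 3.3 1.6 / 3 1.1 0.2]. Elementwise product with the kernel and sum: 3.3·2 + 1.6·1 + 3·1 + 1.1·0.5 + 0.2·-0.5.

11.65 8.5 17.65
1.45 -0.5 11.65
16.55 10.65 2.55
12.6 2.2 7.25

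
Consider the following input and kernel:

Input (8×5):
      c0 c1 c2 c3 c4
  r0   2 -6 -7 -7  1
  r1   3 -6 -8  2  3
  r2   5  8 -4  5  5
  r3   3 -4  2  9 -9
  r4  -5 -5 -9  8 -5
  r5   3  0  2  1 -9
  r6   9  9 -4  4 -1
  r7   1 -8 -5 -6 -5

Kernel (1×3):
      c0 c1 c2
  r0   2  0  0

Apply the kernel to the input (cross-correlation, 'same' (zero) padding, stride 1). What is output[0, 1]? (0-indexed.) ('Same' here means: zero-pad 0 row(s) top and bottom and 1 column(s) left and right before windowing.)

The receptive field on the zero-padded input at this output position is [2 -6 -7]. Elementwise product with the kernel and sum: 2·2.

4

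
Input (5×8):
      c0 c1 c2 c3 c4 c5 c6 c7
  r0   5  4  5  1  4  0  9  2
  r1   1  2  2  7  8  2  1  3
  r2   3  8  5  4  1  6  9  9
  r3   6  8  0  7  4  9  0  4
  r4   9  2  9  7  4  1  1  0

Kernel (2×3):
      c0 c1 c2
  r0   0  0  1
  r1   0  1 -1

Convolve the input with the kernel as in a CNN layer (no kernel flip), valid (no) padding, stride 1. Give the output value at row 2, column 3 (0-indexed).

The receptive field on the input at this output position is [4 1 6 / 7 4 9]. Elementwise product with the kernel and sum: 6·1 + 4·1 + 9·-1.

1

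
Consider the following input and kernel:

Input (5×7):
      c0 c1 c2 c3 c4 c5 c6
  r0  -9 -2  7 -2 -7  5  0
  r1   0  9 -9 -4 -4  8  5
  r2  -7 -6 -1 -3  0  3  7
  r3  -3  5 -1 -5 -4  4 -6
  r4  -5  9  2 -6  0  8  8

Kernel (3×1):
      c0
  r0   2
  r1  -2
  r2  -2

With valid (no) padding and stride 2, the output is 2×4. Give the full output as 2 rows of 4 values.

Output[0,0]: The receptive field on the input at this output position is [-9 / 0 / -7]. Elementwise product with the kernel and sum: -9·2 + 0·-2 + -7·-2.
Output[0,1]: The receptive field on the input at this output position is [7 / -9 / -1]. Elementwise product with the kernel and sum: 7·2 + -9·-2 + -1·-2.

-4 34 -6 -24
2 -4 8 10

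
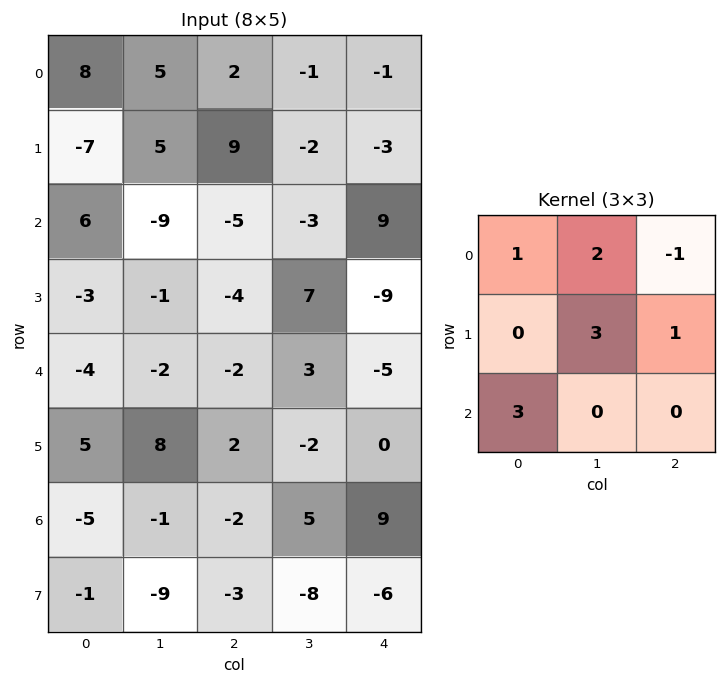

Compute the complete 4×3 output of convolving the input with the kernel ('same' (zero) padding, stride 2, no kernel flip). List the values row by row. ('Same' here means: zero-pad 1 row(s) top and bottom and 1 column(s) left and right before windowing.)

29 20 -9
-10 4 40
-19 5 -32
-14 -14 1

Output[0,0]: The receptive field on the zero-padded input at this output position is [0 0 0 / 0 8 5 / 0 -7 5]. Elementwise product with the kernel and sum: 0·1 + 0·2 + 0·-1 + 8·3 + 5·1 + 0·3.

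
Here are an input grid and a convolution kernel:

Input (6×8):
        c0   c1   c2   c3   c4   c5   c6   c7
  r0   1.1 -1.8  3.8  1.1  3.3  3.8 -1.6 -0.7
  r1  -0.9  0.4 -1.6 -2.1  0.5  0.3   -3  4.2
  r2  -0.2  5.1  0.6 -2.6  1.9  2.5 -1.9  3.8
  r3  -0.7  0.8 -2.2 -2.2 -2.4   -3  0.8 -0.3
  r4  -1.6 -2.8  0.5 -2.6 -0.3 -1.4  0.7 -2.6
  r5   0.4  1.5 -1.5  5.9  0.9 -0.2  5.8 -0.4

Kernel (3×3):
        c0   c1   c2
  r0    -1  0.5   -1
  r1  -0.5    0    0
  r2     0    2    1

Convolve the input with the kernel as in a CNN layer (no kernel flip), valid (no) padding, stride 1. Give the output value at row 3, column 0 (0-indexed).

The receptive field on the input at this output position is [-0.7 0.8 -2.2 / -1.6 -2.8 0.5 / 0.4 1.5 -1.5]. Elementwise product with the kernel and sum: -0.7·-1 + 0.8·0.5 + -2.2·-1 + -1.6·-0.5 + 1.5·2 + -1.5·1.

5.6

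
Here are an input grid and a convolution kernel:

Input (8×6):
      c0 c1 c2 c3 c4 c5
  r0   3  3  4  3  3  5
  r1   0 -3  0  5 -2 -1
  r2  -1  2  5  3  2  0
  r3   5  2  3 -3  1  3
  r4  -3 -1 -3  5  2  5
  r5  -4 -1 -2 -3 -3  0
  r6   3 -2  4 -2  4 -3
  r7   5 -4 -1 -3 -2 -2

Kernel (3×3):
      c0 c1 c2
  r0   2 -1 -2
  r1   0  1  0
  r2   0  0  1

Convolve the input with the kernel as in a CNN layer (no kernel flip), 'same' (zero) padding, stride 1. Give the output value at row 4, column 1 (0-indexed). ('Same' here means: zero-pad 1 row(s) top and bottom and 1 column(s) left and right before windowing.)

-1

The receptive field on the zero-padded input at this output position is [5 2 3 / -3 -1 -3 / -4 -1 -2]. Elementwise product with the kernel and sum: 5·2 + 2·-1 + 3·-2 + -1·1 + -2·1.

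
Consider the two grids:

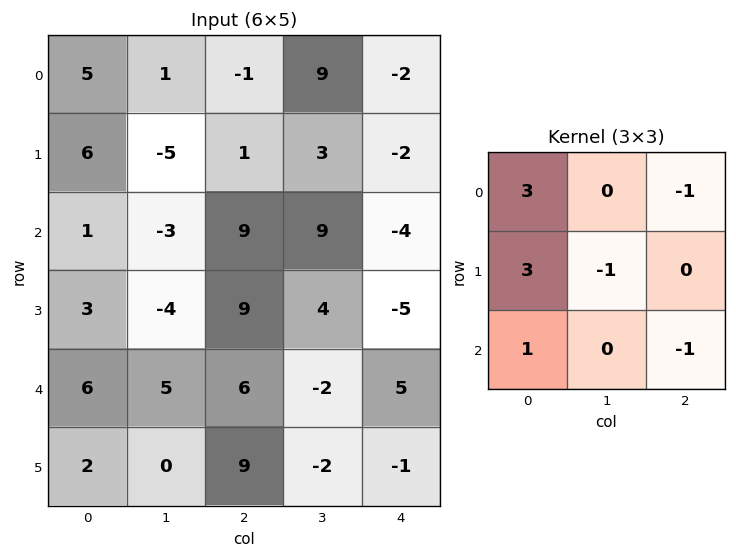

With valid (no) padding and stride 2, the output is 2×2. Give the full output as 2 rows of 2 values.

31 12
7 55

Output[0,0]: The receptive field on the input at this output position is [5 1 -1 / 6 -5 1 / 1 -3 9]. Elementwise product with the kernel and sum: 5·3 + -1·-1 + 6·3 + -5·-1 + 1·1 + 9·-1.
Output[0,1]: The receptive field on the input at this output position is [-1 9 -2 / 1 3 -2 / 9 9 -4]. Elementwise product with the kernel and sum: -1·3 + -2·-1 + 1·3 + 3·-1 + 9·1 + -4·-1.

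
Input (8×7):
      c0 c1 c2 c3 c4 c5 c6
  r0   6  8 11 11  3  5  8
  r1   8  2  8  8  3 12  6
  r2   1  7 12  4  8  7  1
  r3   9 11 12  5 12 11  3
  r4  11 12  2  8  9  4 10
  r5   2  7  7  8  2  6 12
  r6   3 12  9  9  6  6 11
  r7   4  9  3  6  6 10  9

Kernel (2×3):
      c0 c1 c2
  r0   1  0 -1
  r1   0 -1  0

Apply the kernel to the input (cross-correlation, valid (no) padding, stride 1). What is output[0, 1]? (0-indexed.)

-11

The receptive field on the input at this output position is [8 11 11 / 2 8 8]. Elementwise product with the kernel and sum: 8·1 + 11·-1 + 8·-1.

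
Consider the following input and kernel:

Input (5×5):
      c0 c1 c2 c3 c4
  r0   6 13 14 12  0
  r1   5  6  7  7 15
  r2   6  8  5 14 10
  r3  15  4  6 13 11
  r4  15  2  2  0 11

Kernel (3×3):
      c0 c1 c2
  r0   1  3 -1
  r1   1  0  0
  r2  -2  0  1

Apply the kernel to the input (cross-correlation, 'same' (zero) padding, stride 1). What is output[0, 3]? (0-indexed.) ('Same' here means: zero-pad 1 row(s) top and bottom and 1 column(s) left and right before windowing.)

15

The receptive field on the zero-padded input at this output position is [0 0 0 / 14 12 0 / 7 7 15]. Elementwise product with the kernel and sum: 0·1 + 0·3 + 0·-1 + 14·1 + 7·-2 + 15·1.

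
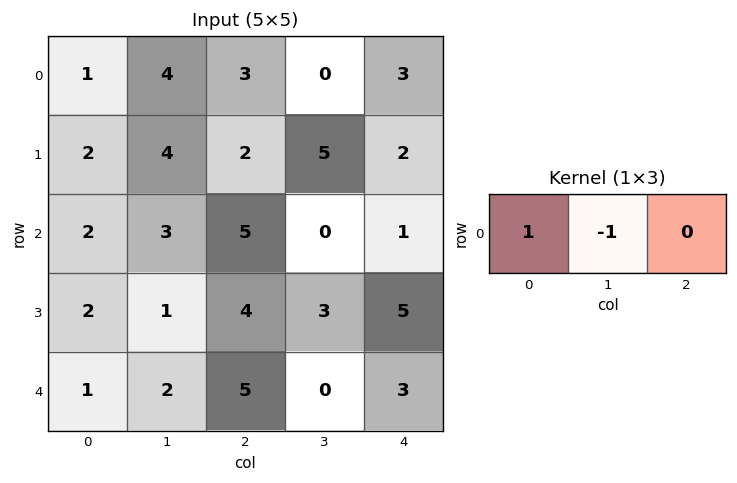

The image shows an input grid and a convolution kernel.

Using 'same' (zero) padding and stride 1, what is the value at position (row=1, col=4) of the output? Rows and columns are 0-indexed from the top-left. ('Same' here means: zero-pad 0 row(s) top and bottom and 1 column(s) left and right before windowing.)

3

The receptive field on the zero-padded input at this output position is [5 2 0]. Elementwise product with the kernel and sum: 5·1 + 2·-1.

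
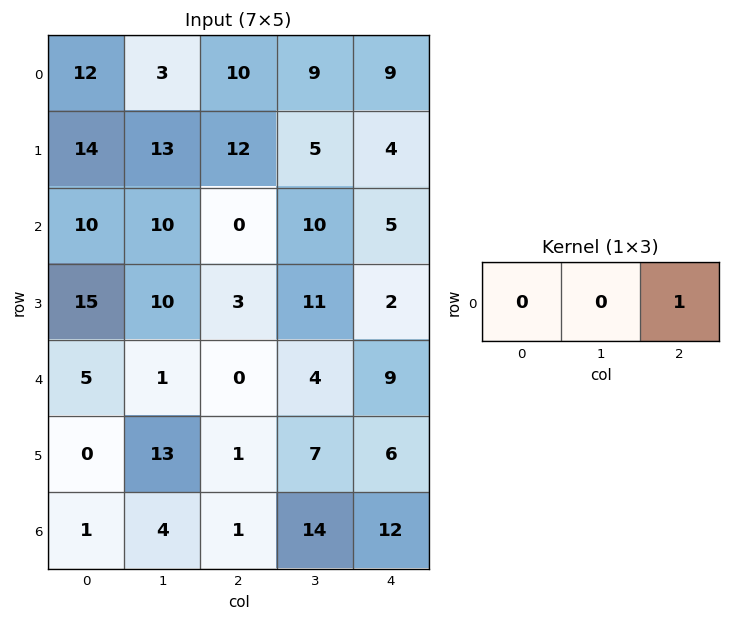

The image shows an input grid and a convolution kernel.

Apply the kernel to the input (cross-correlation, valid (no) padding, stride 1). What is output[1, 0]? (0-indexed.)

The receptive field on the input at this output position is [14 13 12]. Elementwise product with the kernel and sum: 12·1.

12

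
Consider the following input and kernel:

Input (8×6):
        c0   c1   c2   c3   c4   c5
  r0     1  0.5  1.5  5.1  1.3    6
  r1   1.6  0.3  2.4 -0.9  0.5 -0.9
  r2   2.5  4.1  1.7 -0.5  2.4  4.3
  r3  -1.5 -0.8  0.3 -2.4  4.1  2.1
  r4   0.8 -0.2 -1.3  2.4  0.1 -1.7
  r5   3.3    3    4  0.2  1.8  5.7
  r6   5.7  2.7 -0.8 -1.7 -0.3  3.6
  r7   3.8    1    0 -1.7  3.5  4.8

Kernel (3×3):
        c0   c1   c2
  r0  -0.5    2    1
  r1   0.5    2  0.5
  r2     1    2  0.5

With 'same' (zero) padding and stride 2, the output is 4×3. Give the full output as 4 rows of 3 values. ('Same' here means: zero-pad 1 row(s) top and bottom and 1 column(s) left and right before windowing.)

5.6 10.45 7.8
7.15 7.55 14.1
5.8 8.2 18.7
30.45 5.75 17.25

Output[0,0]: The receptive field on the zero-padded input at this output position is [0 0 0 / 0 1 0.5 / 0 1.6 0.3]. Elementwise product with the kernel and sum: 0·-0.5 + 0·2 + 0·1 + 0·0.5 + 1·2 + 0.5·0.5 + 0·1 + 1.6·2 + 0.3·0.5.
Output[0,1]: The receptive field on the zero-padded input at this output position is [0 0 0 / 0.5 1.5 5.1 / 0.3 2.4 -0.9]. Elementwise product with the kernel and sum: 0·-0.5 + 0·2 + 0·1 + 0.5·0.5 + 1.5·2 + 5.1·0.5 + 0.3·1 + 2.4·2 + -0.9·0.5.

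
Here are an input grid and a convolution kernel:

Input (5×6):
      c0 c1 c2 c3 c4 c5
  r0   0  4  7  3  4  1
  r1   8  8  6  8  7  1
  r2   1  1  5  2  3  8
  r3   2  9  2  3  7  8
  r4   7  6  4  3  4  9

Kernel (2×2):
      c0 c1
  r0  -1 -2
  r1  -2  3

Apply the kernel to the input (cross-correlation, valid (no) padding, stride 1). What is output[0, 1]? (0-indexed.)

-16

The receptive field on the input at this output position is [4 7 / 8 6]. Elementwise product with the kernel and sum: 4·-1 + 7·-2 + 8·-2 + 6·3.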